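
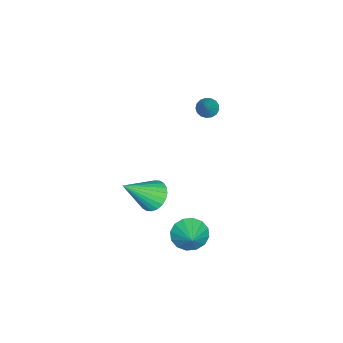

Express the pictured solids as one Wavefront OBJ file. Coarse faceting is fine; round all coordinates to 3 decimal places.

v -3.681 -1.04 3.239
v -3.272 -1.198 2.907
v -2.659 -0.8 4.381
v -3.289 -0.938 2.867
v -3.395 -0.702 2.913
v -3.566 -0.543 3.033
v -3.764 -0.497 3.201
v -3.943 -0.576 3.377
v -4.062 -0.761 3.522
v -4.093 -1.01 3.602
v -4.03 -1.266 3.599
v -3.887 -1.469 3.514
v -3.696 -1.575 3.366
v -3.502 -1.557 3.188
v -3.349 -1.421 3.023
v 0.21 -0.353 -2.575
v 0.485 0.095 -3.317
v 1.19 0.153 -1.905
v 0.186 0.388 -3.101
v -0.106 0.483 -2.744
v -0.314 0.353 -2.342
v -0.381 0.034 -2.002
v -0.29 -0.389 -1.815
v -0.065 -0.802 -1.832
v 0.234 -1.095 -2.048
v 0.527 -1.189 -2.405
v 0.735 -1.06 -2.807
v 0.802 -0.741 -3.147
v 0.711 -0.318 -3.334
v -1.384 -2.82 -2.091
v -0.687 -2.31 -2.259
v -0.256 -3.88 -0.629
v -0.842 -2.131 -2.01
v -1.08 -2.058 -1.774
v -1.364 -2.1 -1.585
v -1.651 -2.252 -1.474
v -1.898 -2.491 -1.457
v -2.066 -2.779 -1.536
v -2.13 -3.074 -1.7
v -2.081 -3.33 -1.923
v -1.926 -3.509 -2.172
v -1.688 -3.582 -2.409
v -1.404 -3.54 -2.597
v -1.117 -3.388 -2.709
v -0.871 -3.149 -2.726
v -0.703 -2.86 -2.647
v -0.638 -2.566 -2.483
f 2 1 4
f 2 4 3
f 4 1 5
f 4 5 3
f 5 1 6
f 5 6 3
f 6 1 7
f 6 7 3
f 7 1 8
f 7 8 3
f 8 1 9
f 8 9 3
f 9 1 10
f 9 10 3
f 10 1 11
f 10 11 3
f 11 1 12
f 11 12 3
f 12 1 13
f 12 13 3
f 13 1 14
f 13 14 3
f 14 1 15
f 14 15 3
f 15 1 2
f 15 2 3
f 17 16 19
f 17 19 18
f 19 16 20
f 19 20 18
f 20 16 21
f 20 21 18
f 21 16 22
f 21 22 18
f 22 16 23
f 22 23 18
f 23 16 24
f 23 24 18
f 24 16 25
f 24 25 18
f 25 16 26
f 25 26 18
f 26 16 27
f 26 27 18
f 27 16 28
f 27 28 18
f 28 16 29
f 28 29 18
f 29 16 17
f 29 17 18
f 31 30 33
f 31 33 32
f 33 30 34
f 33 34 32
f 34 30 35
f 34 35 32
f 35 30 36
f 35 36 32
f 36 30 37
f 36 37 32
f 37 30 38
f 37 38 32
f 38 30 39
f 38 39 32
f 39 30 40
f 39 40 32
f 40 30 41
f 40 41 32
f 41 30 42
f 41 42 32
f 42 30 43
f 42 43 32
f 43 30 44
f 43 44 32
f 44 30 45
f 44 45 32
f 45 30 46
f 45 46 32
f 46 30 47
f 46 47 32
f 47 30 31
f 47 31 32



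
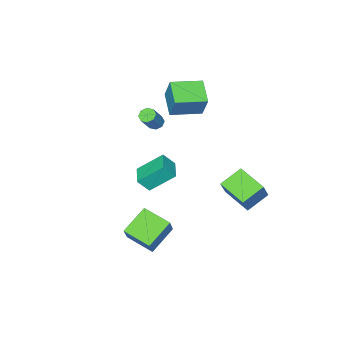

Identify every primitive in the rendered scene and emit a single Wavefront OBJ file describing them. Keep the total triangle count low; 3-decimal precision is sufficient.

v -2.693 -0.782 -3.486
v -4.169 -0.507 -2.71
v -2.606 1.205 -4.023
v -4.082 1.48 -3.248
v -1.898 -0.44 -2.092
v -3.374 -0.165 -1.317
v -1.811 1.547 -2.63
v -3.287 1.822 -1.854
v 0.503 -5.219 -2.118
v -0.649 -4.108 -0.773
v -0.067 -4.754 -2.989
v -1.218 -3.643 -1.644
v 1.458 -4.157 -2.176
v 0.307 -3.046 -0.831
v 0.889 -3.692 -3.047
v -0.263 -2.581 -1.702
v -2.034 -5.39 3.415
v -1.797 -4.678 5.019
v -3.775 -4.346 3.209
v -3.538 -3.635 4.813
v -1.142 -4.045 2.687
v -0.905 -3.334 4.291
v -2.883 -3.002 2.481
v -2.646 -2.29 4.085
v 0.559 -3.443 3.23
v 0.872 -3.097 2.939
v 1.774 -2.871 4.179
v 1.461 -3.217 4.47
v 0.554 -2.902 3.134
v 1.457 -2.675 4.374
v 0.24 -3.023 3.386
v 1.142 -2.797 4.625
v 0.112 -3.391 3.546
v 1.014 -3.164 4.786
v 0.246 -3.789 3.521
v 1.148 -3.563 4.761
v 0.563 -3.985 3.326
v 1.466 -3.758 4.566
v 0.878 -3.863 3.075
v 1.78 -3.637 4.314
v 1.006 -3.496 2.914
v 1.908 -3.269 4.154
v 2.566 -2.086 -3.36
v 3.425 -1.431 -1.858
v 2.16 -0.34 -3.89
v 3.019 0.316 -2.388
v 4.301 -1.996 -4.392
v 5.16 -1.34 -2.89
v 3.895 -0.249 -4.922
v 4.754 0.406 -3.42
f 2 4 1
f 5 2 1
f 1 4 3
f 3 5 1
f 2 8 4
f 6 2 5
f 6 8 2
f 4 8 3
f 7 5 3
f 3 8 7
f 7 6 5
f 8 6 7
f 10 12 9
f 13 10 9
f 9 12 11
f 11 13 9
f 10 16 12
f 14 10 13
f 14 16 10
f 12 16 11
f 15 13 11
f 11 16 15
f 15 14 13
f 16 14 15
f 18 20 17
f 21 18 17
f 17 20 19
f 19 21 17
f 18 24 20
f 22 18 21
f 22 24 18
f 20 24 19
f 23 21 19
f 19 24 23
f 23 22 21
f 24 22 23
f 26 25 29
f 26 29 27
f 27 29 30
f 27 30 28
f 29 25 31
f 29 31 30
f 30 31 32
f 30 32 28
f 31 25 33
f 31 33 32
f 32 33 34
f 32 34 28
f 33 25 35
f 33 35 34
f 34 35 36
f 34 36 28
f 35 25 37
f 35 37 36
f 36 37 38
f 36 38 28
f 37 25 39
f 37 39 38
f 38 39 40
f 38 40 28
f 39 25 41
f 39 41 40
f 40 41 42
f 40 42 28
f 41 25 26
f 41 26 42
f 42 26 27
f 42 27 28
f 44 46 43
f 47 44 43
f 43 46 45
f 45 47 43
f 44 50 46
f 48 44 47
f 48 50 44
f 46 50 45
f 49 47 45
f 45 50 49
f 49 48 47
f 50 48 49



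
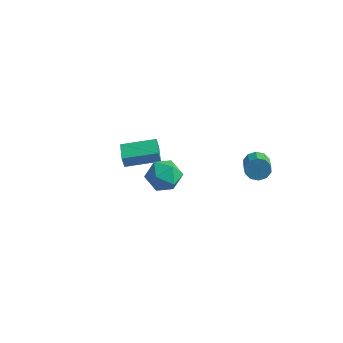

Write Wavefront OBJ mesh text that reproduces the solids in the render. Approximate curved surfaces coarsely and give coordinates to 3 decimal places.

v -0.569 -1.364 1.495
v 0.286 -0.95 2.078
v 0.374 -2.87 1.182
v 1.229 -2.456 1.765
v 0.286 -2.742 2.286
v -0.296 -1.811 2.479
v 0.956 -2.009 0.781
v 0.374 -1.078 0.974
v 1.229 -1.349 1.636
v 0.815 -1.801 2.566
v -0.155 -2.019 0.694
v -0.569 -2.471 1.624
v 3.202 3.935 -1.381
v 3.456 4.372 -0.787
v 3.951 3.483 -0.345
v 3.698 3.045 -0.939
v 3.025 4.192 -0.666
v 3.521 3.303 -0.224
v 2.662 3.913 -0.819
v 3.158 3.024 -0.376
v 2.505 3.643 -1.186
v 3.001 2.754 -0.743
v 2.615 3.484 -1.628
v 3.11 2.595 -1.185
v 2.949 3.497 -1.975
v 3.444 2.608 -1.533
v 3.379 3.677 -2.096
v 3.875 2.788 -1.654
v 3.742 3.956 -1.944
v 4.238 3.067 -1.501
v 3.899 4.226 -1.577
v 4.395 3.337 -1.134
v 3.79 4.385 -1.135
v 4.285 3.496 -0.692
v -4.876 2.942 -3.349
v -4.964 2.798 -2.465
v -3.078 4.046 -2.991
v -3.166 3.902 -2.107
v -4.214 1.898 -3.453
v -4.302 1.754 -2.569
v -2.416 3.002 -3.095
v -2.504 2.858 -2.211
f 1 12 6
f 1 6 2
f 1 2 8
f 1 8 11
f 1 11 12
f 2 6 10
f 6 12 5
f 12 11 3
f 11 8 7
f 8 2 9
f 4 10 5
f 4 5 3
f 4 3 7
f 4 7 9
f 4 9 10
f 5 10 6
f 3 5 12
f 7 3 11
f 9 7 8
f 10 9 2
f 14 13 17
f 14 17 15
f 15 17 18
f 15 18 16
f 17 13 19
f 17 19 18
f 18 19 20
f 18 20 16
f 19 13 21
f 19 21 20
f 20 21 22
f 20 22 16
f 21 13 23
f 21 23 22
f 22 23 24
f 22 24 16
f 23 13 25
f 23 25 24
f 24 25 26
f 24 26 16
f 25 13 27
f 25 27 26
f 26 27 28
f 26 28 16
f 27 13 29
f 27 29 28
f 28 29 30
f 28 30 16
f 29 13 31
f 29 31 30
f 30 31 32
f 30 32 16
f 31 13 33
f 31 33 32
f 32 33 34
f 32 34 16
f 33 13 14
f 33 14 34
f 34 14 15
f 34 15 16
f 36 38 35
f 39 36 35
f 35 38 37
f 37 39 35
f 36 42 38
f 40 36 39
f 40 42 36
f 38 42 37
f 41 39 37
f 37 42 41
f 41 40 39
f 42 40 41



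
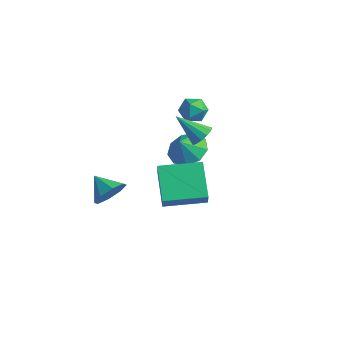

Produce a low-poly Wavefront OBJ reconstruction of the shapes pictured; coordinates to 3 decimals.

v -3.083 2.544 -0.577
v -2.404 1.816 -1.045
v -3.077 1.976 0.317
v -2.007 2.356 -0.704
v -2.112 2.984 -0.304
v -2.672 3.407 -0.032
v -3.424 3.426 -0.015
v -4.017 3.032 -0.261
v -4.172 2.411 -0.655
v -3.818 1.851 -1.013
v -3.12 1.616 -1.167
v -0.339 -2.122 1.89
v 0.106 -2.54 2.793
v 0.968 -0.458 2.015
v 1.413 -0.875 2.918
v 1.047 -3.125 0.742
v 1.492 -3.542 1.645
v 2.354 -1.46 0.867
v 2.799 -1.878 1.77
v -0.799 1.28 2.384
v -0.391 1.462 2.91
v -1.981 0.66 3.516
v -0.62 1.768 2.839
v -0.906 1.919 2.622
v -1.158 1.867 2.331
v -1.296 1.629 2.056
v -1.276 1.28 1.886
v -1.104 0.931 1.874
v -0.836 0.693 2.024
v -0.556 0.641 2.288
v -0.353 0.793 2.583
v -0.291 1.099 2.815
v -1.95 -3.654 0.185
v -1.504 -3.906 0.985
v -3.11 -3.646 0.835
v -1.544 -3.185 0.905
v -1.822 -2.738 0.403
v -2.175 -2.828 -0.226
v -2.396 -3.401 -0.615
v -2.355 -4.123 -0.534
v -2.077 -4.569 -0.033
v -1.725 -4.48 0.597
v -3.093 3.175 2.676
v -2.577 2.98 3.283
v -2.763 2.06 2.037
v -2.247 1.865 2.644
v -3.056 1.852 2.775
v -3.26 2.541 3.17
v -2.08 2.499 2.15
v -2.284 3.188 2.545
v -1.95 2.562 2.958
v -2.553 2.163 3.344
v -2.787 2.877 1.976
v -3.39 2.478 2.362
f 2 1 4
f 2 4 3
f 4 1 5
f 4 5 3
f 5 1 6
f 5 6 3
f 6 1 7
f 6 7 3
f 7 1 8
f 7 8 3
f 8 1 9
f 8 9 3
f 9 1 10
f 9 10 3
f 10 1 11
f 10 11 3
f 11 1 2
f 11 2 3
f 13 15 12
f 16 13 12
f 12 15 14
f 14 16 12
f 13 19 15
f 17 13 16
f 17 19 13
f 15 19 14
f 18 16 14
f 14 19 18
f 18 17 16
f 19 17 18
f 21 20 23
f 21 23 22
f 23 20 24
f 23 24 22
f 24 20 25
f 24 25 22
f 25 20 26
f 25 26 22
f 26 20 27
f 26 27 22
f 27 20 28
f 27 28 22
f 28 20 29
f 28 29 22
f 29 20 30
f 29 30 22
f 30 20 31
f 30 31 22
f 31 20 32
f 31 32 22
f 32 20 21
f 32 21 22
f 34 33 36
f 34 36 35
f 36 33 37
f 36 37 35
f 37 33 38
f 37 38 35
f 38 33 39
f 38 39 35
f 39 33 40
f 39 40 35
f 40 33 41
f 40 41 35
f 41 33 42
f 41 42 35
f 42 33 34
f 42 34 35
f 43 54 48
f 43 48 44
f 43 44 50
f 43 50 53
f 43 53 54
f 44 48 52
f 48 54 47
f 54 53 45
f 53 50 49
f 50 44 51
f 46 52 47
f 46 47 45
f 46 45 49
f 46 49 51
f 46 51 52
f 47 52 48
f 45 47 54
f 49 45 53
f 51 49 50
f 52 51 44



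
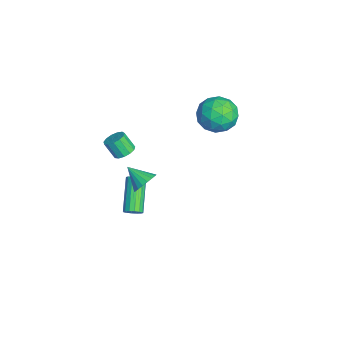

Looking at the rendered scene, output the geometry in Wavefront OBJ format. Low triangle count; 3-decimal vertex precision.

v -2.457 2.33 -0.088
v -1.929 1.959 0.885
v -4.131 1.841 0.635
v -3.603 1.47 1.608
v -3.636 2.61 1.36
v -2.601 2.912 0.913
v -3.459 0.888 0.607
v -2.424 1.19 0.16
v -2.548 1.068 1.314
v -2.658 2.132 1.78
v -3.402 1.668 -0.26
v -3.512 2.732 0.206
v -2.046 2.187 0.335
v -4.014 1.613 1.185
v -4.034 2.283 1.039
v -3.723 2.065 1.611
v -2.441 2.748 0.352
v -2.131 2.53 0.923
v -3.134 2.913 1.203
v -3.929 1.27 0.597
v -3.619 1.052 1.168
v -2.337 1.735 -0.091
v -2.026 1.517 0.481
v -2.926 0.887 0.317
v -2.099 1.446 1.159
v -3.084 1.158 1.584
v -2.998 0.816 0.996
v -2.39 0.993 0.733
v -2.164 2.071 1.433
v -3.148 1.784 1.858
v -3.168 2.454 1.712
v -2.559 2.632 1.449
v -2.528 1.547 1.685
v -2.912 2.016 -0.338
v -3.896 1.729 0.087
v -3.501 1.168 0.071
v -2.892 1.346 -0.192
v -2.976 2.642 -0.064
v -3.961 2.354 0.361
v -3.67 2.807 0.787
v -3.062 2.984 0.524
v -3.532 2.253 -0.165
v 1.085 -2.705 -3.041
v 1.409 -2.641 -2.653
v -0.181 -2.371 -1.37
v -0.505 -2.435 -1.759
v 1.371 -2.399 -2.751
v -0.218 -2.129 -1.468
v 1.257 -2.239 -2.926
v -0.333 -1.969 -1.644
v 1.096 -2.203 -3.133
v -0.493 -1.933 -1.85
v 0.932 -2.302 -3.315
v -0.657 -2.033 -2.032
v 0.81 -2.509 -3.423
v -0.78 -2.239 -2.141
v 0.761 -2.769 -3.43
v -0.829 -2.499 -2.147
v 0.798 -3.011 -3.332
v -0.791 -2.741 -2.049
v 0.913 -3.171 -3.156
v -0.677 -2.901 -1.874
v 1.073 -3.207 -2.95
v -0.516 -2.937 -1.667
v 1.237 -3.107 -2.768
v -0.352 -2.838 -1.485
v 1.36 -2.901 -2.659
v -0.23 -2.631 -1.377
v -2.35 -2.884 -1.315
v -1.865 -2.632 -1.023
v -2.144 -3.143 -0.114
v -2.63 -3.396 -0.405
v -2.131 -2.41 -0.981
v -2.411 -2.921 -0.071
v -2.468 -2.339 -1.044
v -2.747 -2.85 -0.135
v -2.766 -2.441 -1.193
v -3.046 -2.952 -0.284
v -2.933 -2.684 -1.381
v -3.213 -3.195 -0.472
v -2.915 -2.991 -1.548
v -3.194 -3.502 -0.638
v -2.717 -3.263 -1.64
v -2.997 -3.774 -0.731
v -2.403 -3.416 -1.63
v -2.683 -3.927 -0.72
v -2.072 -3.4 -1.519
v -2.352 -3.911 -0.609
v -1.83 -3.22 -1.343
v -2.109 -3.731 -0.434
v -1.752 -2.934 -1.159
v -2.032 -3.445 -0.249
v 3.604 -2.239 1.667
v 3.845 -1.937 2.262
v 2.916 -3.041 2.353
v 3.586 -1.768 2.198
v 3.329 -1.694 2.029
v 3.127 -1.727 1.788
v 3.02 -1.861 1.524
v 3.028 -2.071 1.287
v 3.15 -2.313 1.126
v 3.362 -2.541 1.071
v 3.622 -2.709 1.135
v 3.878 -2.784 1.304
v 4.08 -2.751 1.545
v 4.188 -2.617 1.81
v 4.18 -2.407 2.046
v 4.057 -2.164 2.207
f 1 38 17
f 38 12 41
f 17 41 6
f 38 41 17
f 1 17 13
f 17 6 18
f 13 18 2
f 17 18 13
f 1 13 22
f 13 2 23
f 22 23 8
f 13 23 22
f 1 22 34
f 22 8 37
f 34 37 11
f 22 37 34
f 1 34 38
f 34 11 42
f 38 42 12
f 34 42 38
f 2 18 29
f 18 6 32
f 29 32 10
f 18 32 29
f 6 41 19
f 41 12 40
f 19 40 5
f 41 40 19
f 12 42 39
f 42 11 35
f 39 35 3
f 42 35 39
f 11 37 36
f 37 8 24
f 36 24 7
f 37 24 36
f 8 23 28
f 23 2 25
f 28 25 9
f 23 25 28
f 4 30 16
f 30 10 31
f 16 31 5
f 30 31 16
f 4 16 14
f 16 5 15
f 14 15 3
f 16 15 14
f 4 14 21
f 14 3 20
f 21 20 7
f 14 20 21
f 4 21 26
f 21 7 27
f 26 27 9
f 21 27 26
f 4 26 30
f 26 9 33
f 30 33 10
f 26 33 30
f 5 31 19
f 31 10 32
f 19 32 6
f 31 32 19
f 3 15 39
f 15 5 40
f 39 40 12
f 15 40 39
f 7 20 36
f 20 3 35
f 36 35 11
f 20 35 36
f 9 27 28
f 27 7 24
f 28 24 8
f 27 24 28
f 10 33 29
f 33 9 25
f 29 25 2
f 33 25 29
f 44 43 47
f 44 47 45
f 45 47 48
f 45 48 46
f 47 43 49
f 47 49 48
f 48 49 50
f 48 50 46
f 49 43 51
f 49 51 50
f 50 51 52
f 50 52 46
f 51 43 53
f 51 53 52
f 52 53 54
f 52 54 46
f 53 43 55
f 53 55 54
f 54 55 56
f 54 56 46
f 55 43 57
f 55 57 56
f 56 57 58
f 56 58 46
f 57 43 59
f 57 59 58
f 58 59 60
f 58 60 46
f 59 43 61
f 59 61 60
f 60 61 62
f 60 62 46
f 61 43 63
f 61 63 62
f 62 63 64
f 62 64 46
f 63 43 65
f 63 65 64
f 64 65 66
f 64 66 46
f 65 43 67
f 65 67 66
f 66 67 68
f 66 68 46
f 67 43 44
f 67 44 68
f 68 44 45
f 68 45 46
f 70 69 73
f 70 73 71
f 71 73 74
f 71 74 72
f 73 69 75
f 73 75 74
f 74 75 76
f 74 76 72
f 75 69 77
f 75 77 76
f 76 77 78
f 76 78 72
f 77 69 79
f 77 79 78
f 78 79 80
f 78 80 72
f 79 69 81
f 79 81 80
f 80 81 82
f 80 82 72
f 81 69 83
f 81 83 82
f 82 83 84
f 82 84 72
f 83 69 85
f 83 85 84
f 84 85 86
f 84 86 72
f 85 69 87
f 85 87 86
f 86 87 88
f 86 88 72
f 87 69 89
f 87 89 88
f 88 89 90
f 88 90 72
f 89 69 91
f 89 91 90
f 90 91 92
f 90 92 72
f 91 69 70
f 91 70 92
f 92 70 71
f 92 71 72
f 94 93 96
f 94 96 95
f 96 93 97
f 96 97 95
f 97 93 98
f 97 98 95
f 98 93 99
f 98 99 95
f 99 93 100
f 99 100 95
f 100 93 101
f 100 101 95
f 101 93 102
f 101 102 95
f 102 93 103
f 102 103 95
f 103 93 104
f 103 104 95
f 104 93 105
f 104 105 95
f 105 93 106
f 105 106 95
f 106 93 107
f 106 107 95
f 107 93 108
f 107 108 95
f 108 93 94
f 108 94 95



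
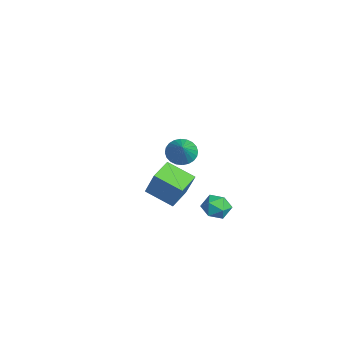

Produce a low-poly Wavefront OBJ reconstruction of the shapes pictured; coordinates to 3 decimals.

v 2.564 0.589 0.694
v 3.1 1.309 0.257
v 3.84 0.191 1.603
v 4.376 0.911 1.166
v 3.623 1.15 1.778
v 2.835 1.396 1.216
v 4.105 0.104 0.644
v 3.317 0.35 0.082
v 4.053 1.01 0.226
v 3.755 1.656 0.927
v 3.185 -0.156 0.933
v 2.887 0.49 1.634
v -4.267 0.445 0.95
v -3.692 -0.045 0.236
v -2.853 0.155 2.29
v -3.568 0.339 0.188
v -3.55 0.738 0.256
v -3.642 1.093 0.43
v -3.829 1.35 0.683
v -4.083 1.468 0.977
v -4.365 1.431 1.266
v -4.632 1.244 1.508
v -4.843 0.935 1.664
v -4.967 0.552 1.712
v -4.985 0.152 1.644
v -4.893 -0.203 1.47
v -4.706 -0.459 1.217
v -4.452 -0.578 0.924
v -4.17 -0.541 0.634
v -3.903 -0.354 0.392
v 2.016 -2.43 3.021
v 2.935 -2.088 4.911
v 3.118 -1.015 2.229
v 4.037 -0.673 4.12
v 3.103 -3.467 2.68
v 4.022 -3.125 4.571
v 4.205 -2.052 1.889
v 5.124 -1.71 3.779
f 1 12 6
f 1 6 2
f 1 2 8
f 1 8 11
f 1 11 12
f 2 6 10
f 6 12 5
f 12 11 3
f 11 8 7
f 8 2 9
f 4 10 5
f 4 5 3
f 4 3 7
f 4 7 9
f 4 9 10
f 5 10 6
f 3 5 12
f 7 3 11
f 9 7 8
f 10 9 2
f 14 13 16
f 14 16 15
f 16 13 17
f 16 17 15
f 17 13 18
f 17 18 15
f 18 13 19
f 18 19 15
f 19 13 20
f 19 20 15
f 20 13 21
f 20 21 15
f 21 13 22
f 21 22 15
f 22 13 23
f 22 23 15
f 23 13 24
f 23 24 15
f 24 13 25
f 24 25 15
f 25 13 26
f 25 26 15
f 26 13 27
f 26 27 15
f 27 13 28
f 27 28 15
f 28 13 29
f 28 29 15
f 29 13 30
f 29 30 15
f 30 13 14
f 30 14 15
f 32 34 31
f 35 32 31
f 31 34 33
f 33 35 31
f 32 38 34
f 36 32 35
f 36 38 32
f 34 38 33
f 37 35 33
f 33 38 37
f 37 36 35
f 38 36 37



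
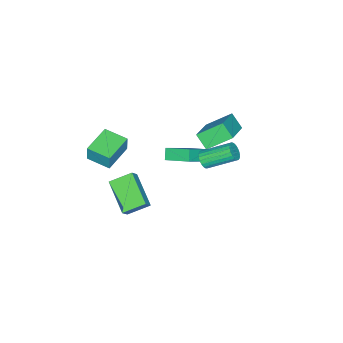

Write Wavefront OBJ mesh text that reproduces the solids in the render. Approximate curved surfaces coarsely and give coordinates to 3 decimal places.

v -3.475 0.069 1.459
v -4.353 1.245 2.466
v -3.306 0.859 0.683
v -4.184 2.035 1.69
v -1.616 0.625 2.43
v -2.494 1.801 3.437
v -1.447 1.415 1.654
v -2.325 2.591 2.661
v -3.813 -1.474 -1.995
v -2.174 -1.835 -0.766
v -3.96 0.088 -1.34
v -2.321 -0.273 -0.111
v -3.319 -1.187 -2.569
v -1.68 -1.548 -1.34
v -3.466 0.375 -1.914
v -1.827 0.014 -0.685
v -0.285 2.01 2.062
v 0.055 1.893 2.531
v -0.756 3.374 3.486
v -1.095 3.49 3.018
v 0.194 2.051 2.404
v -0.617 3.532 3.36
v 0.251 2.201 2.219
v -0.56 3.682 3.175
v 0.215 2.319 2.007
v -0.596 3.8 2.962
v 0.092 2.383 1.804
v -0.718 3.864 2.759
v -0.095 2.382 1.646
v -0.906 3.863 2.601
v -0.315 2.317 1.56
v -1.126 3.798 2.515
v -0.53 2.199 1.56
v -1.341 3.68 2.516
v -0.703 2.048 1.648
v -1.514 3.529 2.603
v -0.803 1.89 1.807
v -1.614 3.371 2.763
v -0.813 1.753 2.01
v -1.624 3.234 2.966
v -0.733 1.661 2.223
v -1.543 3.142 3.178
v -0.574 1.628 2.407
v -1.385 3.109 3.363
v -0.366 1.662 2.532
v -1.177 3.143 3.488
v -0.143 1.756 2.576
v -0.954 3.237 3.531
v 2.399 -2.741 3.555
v 2.507 -2.625 4.623
v 2.306 -1.312 3.409
v 2.414 -1.196 4.477
v 4.186 -2.644 3.363
v 4.294 -2.528 4.431
v 4.093 -1.215 3.217
v 4.201 -1.099 4.285
v 3.374 -1.477 1.007
v 2.502 -0.537 1.639
v 4.418 0.144 0.034
v 3.546 1.085 0.666
v 3.914 -1.425 1.674
v 3.042 -0.484 2.306
v 4.958 0.197 0.701
v 4.086 1.137 1.333
f 2 4 1
f 5 2 1
f 1 4 3
f 3 5 1
f 2 8 4
f 6 2 5
f 6 8 2
f 4 8 3
f 7 5 3
f 3 8 7
f 7 6 5
f 8 6 7
f 10 12 9
f 13 10 9
f 9 12 11
f 11 13 9
f 10 16 12
f 14 10 13
f 14 16 10
f 12 16 11
f 15 13 11
f 11 16 15
f 15 14 13
f 16 14 15
f 18 17 21
f 18 21 19
f 19 21 22
f 19 22 20
f 21 17 23
f 21 23 22
f 22 23 24
f 22 24 20
f 23 17 25
f 23 25 24
f 24 25 26
f 24 26 20
f 25 17 27
f 25 27 26
f 26 27 28
f 26 28 20
f 27 17 29
f 27 29 28
f 28 29 30
f 28 30 20
f 29 17 31
f 29 31 30
f 30 31 32
f 30 32 20
f 31 17 33
f 31 33 32
f 32 33 34
f 32 34 20
f 33 17 35
f 33 35 34
f 34 35 36
f 34 36 20
f 35 17 37
f 35 37 36
f 36 37 38
f 36 38 20
f 37 17 39
f 37 39 38
f 38 39 40
f 38 40 20
f 39 17 41
f 39 41 40
f 40 41 42
f 40 42 20
f 41 17 43
f 41 43 42
f 42 43 44
f 42 44 20
f 43 17 45
f 43 45 44
f 44 45 46
f 44 46 20
f 45 17 47
f 45 47 46
f 46 47 48
f 46 48 20
f 47 17 18
f 47 18 48
f 48 18 19
f 48 19 20
f 50 52 49
f 53 50 49
f 49 52 51
f 51 53 49
f 50 56 52
f 54 50 53
f 54 56 50
f 52 56 51
f 55 53 51
f 51 56 55
f 55 54 53
f 56 54 55
f 58 60 57
f 61 58 57
f 57 60 59
f 59 61 57
f 58 64 60
f 62 58 61
f 62 64 58
f 60 64 59
f 63 61 59
f 59 64 63
f 63 62 61
f 64 62 63



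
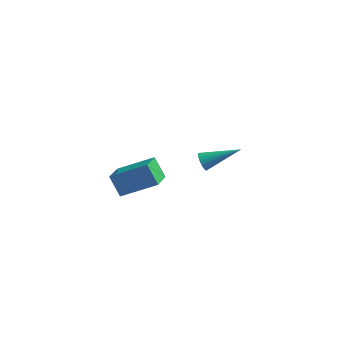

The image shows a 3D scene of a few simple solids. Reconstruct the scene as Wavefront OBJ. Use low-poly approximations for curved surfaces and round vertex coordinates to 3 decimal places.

v 0.184 3.404 -4.127
v 0.43 3.303 -4.562
v 1.796 4.096 -3.373
v 0.361 3.5 -4.595
v 0.261 3.681 -4.548
v 0.148 3.814 -4.427
v 0.041 3.876 -4.255
v -0.042 3.857 -4.061
v -0.085 3.759 -3.878
v -0.082 3.599 -3.738
v -0.033 3.406 -3.665
v 0.053 3.213 -3.672
v 0.162 3.052 -3.758
v 0.275 2.953 -3.908
v 0.372 2.931 -4.095
v 0.436 2.991 -4.288
v 0.457 3.123 -4.453
v -1.392 -3.249 -1.075
v -1.983 -2.913 -0.197
v -1.425 -2.174 -1.51
v -2.016 -1.838 -0.632
v 0.156 -2.842 -0.188
v -0.435 -2.506 0.69
v 0.123 -1.767 -0.623
v -0.468 -1.431 0.255
f 2 1 4
f 2 4 3
f 4 1 5
f 4 5 3
f 5 1 6
f 5 6 3
f 6 1 7
f 6 7 3
f 7 1 8
f 7 8 3
f 8 1 9
f 8 9 3
f 9 1 10
f 9 10 3
f 10 1 11
f 10 11 3
f 11 1 12
f 11 12 3
f 12 1 13
f 12 13 3
f 13 1 14
f 13 14 3
f 14 1 15
f 14 15 3
f 15 1 16
f 15 16 3
f 16 1 17
f 16 17 3
f 17 1 2
f 17 2 3
f 19 21 18
f 22 19 18
f 18 21 20
f 20 22 18
f 19 25 21
f 23 19 22
f 23 25 19
f 21 25 20
f 24 22 20
f 20 25 24
f 24 23 22
f 25 23 24



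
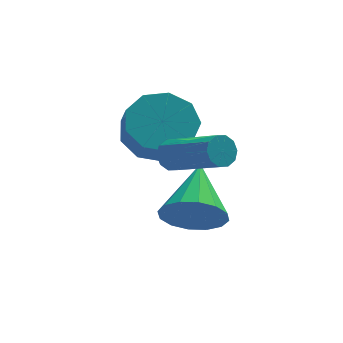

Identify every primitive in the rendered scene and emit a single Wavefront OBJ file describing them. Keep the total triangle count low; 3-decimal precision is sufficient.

v 0.853 3.95 -1.221
v 1.934 3.885 -1.341
v 1.989 3.165 -0.458
v 0.907 3.23 -0.339
v 1.762 4.442 -0.876
v 1.817 3.722 0.006
v 1.164 4.769 -0.573
v 1.219 4.049 0.31
v 0.421 4.712 -0.573
v 0.475 3.993 0.31
v -0.12 4.299 -0.876
v -0.066 3.58 0.006
v -0.206 3.723 -1.341
v -0.152 3.003 -0.459
v 0.203 3.252 -1.75
v 0.258 2.533 -0.867
v 0.917 3.108 -1.911
v 0.971 2.389 -1.029
v 1.6 3.358 -1.75
v 1.655 2.639 -0.867
v 0.968 1.915 -0.857
v 1.322 1.915 -1.266
v 2.445 0.504 -0.291
v 2.092 0.505 0.117
v 1.419 2.145 -1.045
v 2.543 0.735 -0.07
v 1.345 2.288 -0.752
v 2.468 0.877 0.222
v 1.126 2.288 -0.5
v 2.25 0.878 0.475
v 0.847 2.146 -0.384
v 1.971 0.735 0.59
v 0.615 1.916 -0.449
v 1.738 0.505 0.526
v 0.517 1.685 -0.67
v 1.641 0.275 0.305
v 0.592 1.543 -0.962
v 1.715 0.132 0.012
v 0.81 1.542 -1.215
v 1.934 0.132 -0.24
v 1.089 1.685 -1.33
v 2.213 0.274 -0.356
v 1.503 1.52 -3.154
v 2.309 1.59 -3.743
v 1.997 3.3 -2.266
v 1.93 1.826 -4.005
v 1.437 1.98 -4.04
v 0.962 2.011 -3.837
v 0.632 1.91 -3.451
v 0.535 1.705 -2.986
v 0.698 1.45 -2.566
v 1.076 1.214 -2.304
v 1.569 1.06 -2.269
v 2.044 1.029 -2.472
v 2.375 1.13 -2.857
v 2.471 1.335 -3.323
f 2 1 5
f 2 5 3
f 3 5 6
f 3 6 4
f 5 1 7
f 5 7 6
f 6 7 8
f 6 8 4
f 7 1 9
f 7 9 8
f 8 9 10
f 8 10 4
f 9 1 11
f 9 11 10
f 10 11 12
f 10 12 4
f 11 1 13
f 11 13 12
f 12 13 14
f 12 14 4
f 13 1 15
f 13 15 14
f 14 15 16
f 14 16 4
f 15 1 17
f 15 17 16
f 16 17 18
f 16 18 4
f 17 1 19
f 17 19 18
f 18 19 20
f 18 20 4
f 19 1 2
f 19 2 20
f 20 2 3
f 20 3 4
f 22 21 25
f 22 25 23
f 23 25 26
f 23 26 24
f 25 21 27
f 25 27 26
f 26 27 28
f 26 28 24
f 27 21 29
f 27 29 28
f 28 29 30
f 28 30 24
f 29 21 31
f 29 31 30
f 30 31 32
f 30 32 24
f 31 21 33
f 31 33 32
f 32 33 34
f 32 34 24
f 33 21 35
f 33 35 34
f 34 35 36
f 34 36 24
f 35 21 37
f 35 37 36
f 36 37 38
f 36 38 24
f 37 21 39
f 37 39 38
f 38 39 40
f 38 40 24
f 39 21 41
f 39 41 40
f 40 41 42
f 40 42 24
f 41 21 22
f 41 22 42
f 42 22 23
f 42 23 24
f 44 43 46
f 44 46 45
f 46 43 47
f 46 47 45
f 47 43 48
f 47 48 45
f 48 43 49
f 48 49 45
f 49 43 50
f 49 50 45
f 50 43 51
f 50 51 45
f 51 43 52
f 51 52 45
f 52 43 53
f 52 53 45
f 53 43 54
f 53 54 45
f 54 43 55
f 54 55 45
f 55 43 56
f 55 56 45
f 56 43 44
f 56 44 45



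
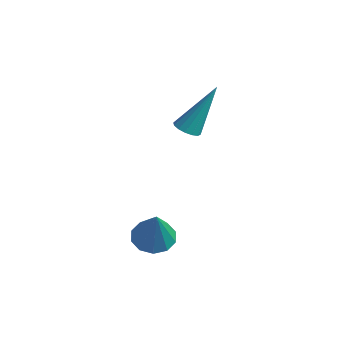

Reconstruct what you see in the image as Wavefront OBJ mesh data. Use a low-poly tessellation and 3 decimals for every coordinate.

v 0.625 -3.632 -3.329
v 1.307 -3.577 -3.659
v 1.415 -4.068 -1.771
v 1.196 -3.156 -3.485
v 0.867 -2.916 -3.251
v 0.445 -2.95 -3.047
v 0.092 -3.244 -2.95
v -0.057 -3.687 -2.998
v 0.054 -4.109 -3.173
v 0.383 -4.348 -3.407
v 0.805 -4.315 -3.611
v 1.158 -4.02 -3.707
v -1.271 -0.898 -0.068
v -0.912 -0.597 -0.294
v -0.889 0.058 1.808
v -1.142 -0.46 -0.317
v -1.407 -0.44 -0.274
v -1.635 -0.543 -0.175
v -1.766 -0.741 -0.047
v -1.764 -0.981 0.074
v -1.63 -1.199 0.158
v -1.4 -1.336 0.181
v -1.135 -1.356 0.137
v -0.906 -1.253 0.039
v -0.776 -1.055 -0.089
v -0.778 -0.815 -0.211
f 2 1 4
f 2 4 3
f 4 1 5
f 4 5 3
f 5 1 6
f 5 6 3
f 6 1 7
f 6 7 3
f 7 1 8
f 7 8 3
f 8 1 9
f 8 9 3
f 9 1 10
f 9 10 3
f 10 1 11
f 10 11 3
f 11 1 12
f 11 12 3
f 12 1 2
f 12 2 3
f 14 13 16
f 14 16 15
f 16 13 17
f 16 17 15
f 17 13 18
f 17 18 15
f 18 13 19
f 18 19 15
f 19 13 20
f 19 20 15
f 20 13 21
f 20 21 15
f 21 13 22
f 21 22 15
f 22 13 23
f 22 23 15
f 23 13 24
f 23 24 15
f 24 13 25
f 24 25 15
f 25 13 26
f 25 26 15
f 26 13 14
f 26 14 15



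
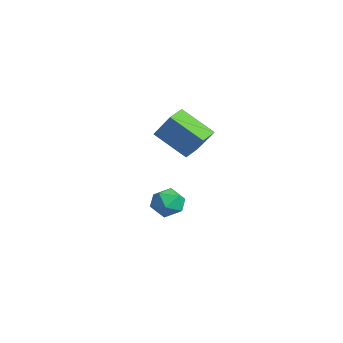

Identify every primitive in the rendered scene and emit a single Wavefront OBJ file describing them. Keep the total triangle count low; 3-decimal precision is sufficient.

v 0.569 0.869 3.572
v 1.454 1.367 4.997
v -0.111 1.765 3.681
v 0.774 2.263 5.106
v 1.886 2.017 2.354
v 2.771 2.515 3.779
v 1.206 2.913 2.463
v 2.091 3.411 3.888
v -1.209 3.306 -2.227
v -0.648 2.716 -1.631
v -1.792 1.984 -2.989
v -1.231 1.394 -2.393
v -2.013 1.902 -2.007
v -1.653 2.719 -1.537
v -0.787 1.981 -3.083
v -0.427 2.798 -2.613
v -0.387 1.897 -2.16
v -1.145 1.848 -1.495
v -1.295 2.852 -3.125
v -2.053 2.803 -2.46
f 2 4 1
f 5 2 1
f 1 4 3
f 3 5 1
f 2 8 4
f 6 2 5
f 6 8 2
f 4 8 3
f 7 5 3
f 3 8 7
f 7 6 5
f 8 6 7
f 9 20 14
f 9 14 10
f 9 10 16
f 9 16 19
f 9 19 20
f 10 14 18
f 14 20 13
f 20 19 11
f 19 16 15
f 16 10 17
f 12 18 13
f 12 13 11
f 12 11 15
f 12 15 17
f 12 17 18
f 13 18 14
f 11 13 20
f 15 11 19
f 17 15 16
f 18 17 10



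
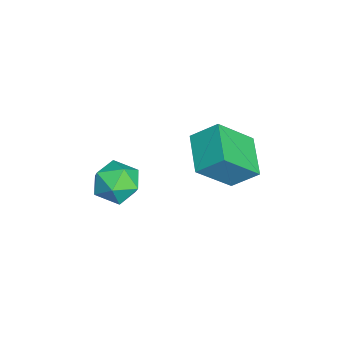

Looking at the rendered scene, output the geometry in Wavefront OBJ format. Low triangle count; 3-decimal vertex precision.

v -2.549 -3.093 -2.967
v -1.739 -2.438 -3.263
v -1.481 -3.902 -1.837
v -0.671 -3.247 -2.133
v -1.511 -2.851 -1.576
v -2.171 -2.351 -2.274
v -1.049 -3.989 -2.826
v -1.709 -3.489 -3.524
v -0.812 -2.992 -3.176
v -1.098 -2.289 -2.403
v -2.122 -4.051 -2.697
v -2.408 -3.348 -1.924
v -1.923 -0.341 0.252
v -1.821 0.734 1.158
v -2.632 1.012 -1.275
v -2.53 2.088 -0.369
v -0.19 -0.048 -0.291
v -0.088 1.028 0.615
v -0.899 1.306 -1.818
v -0.797 2.381 -0.912
f 1 12 6
f 1 6 2
f 1 2 8
f 1 8 11
f 1 11 12
f 2 6 10
f 6 12 5
f 12 11 3
f 11 8 7
f 8 2 9
f 4 10 5
f 4 5 3
f 4 3 7
f 4 7 9
f 4 9 10
f 5 10 6
f 3 5 12
f 7 3 11
f 9 7 8
f 10 9 2
f 14 16 13
f 17 14 13
f 13 16 15
f 15 17 13
f 14 20 16
f 18 14 17
f 18 20 14
f 16 20 15
f 19 17 15
f 15 20 19
f 19 18 17
f 20 18 19



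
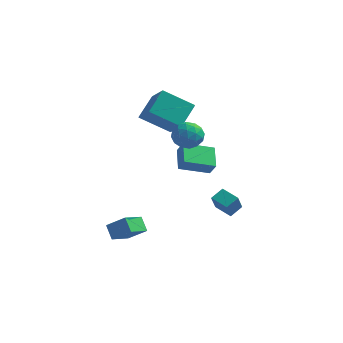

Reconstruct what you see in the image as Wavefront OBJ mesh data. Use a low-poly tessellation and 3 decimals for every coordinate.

v 0.968 1.625 -3.467
v 0.929 1.039 -2.455
v -0.022 2.076 -3.245
v -0.061 1.49 -2.233
v 1.361 2.29 -3.067
v 1.322 1.704 -2.055
v 0.371 2.741 -2.845
v 0.332 2.155 -1.833
v -2.521 2.125 1.874
v -4.124 1.721 2.869
v -2.247 3.402 2.833
v -3.851 2.998 3.828
v -1.529 1.042 3.032
v -3.133 0.638 4.027
v -1.256 2.319 3.991
v -2.859 1.915 4.986
v -3.476 -3.727 -2.923
v -3.963 -3.253 -2.289
v -3.058 -2.583 -3.459
v -3.546 -2.109 -2.824
v -2.454 -3.731 -2.136
v -2.942 -3.257 -1.501
v -2.037 -2.587 -2.671
v -2.524 -2.113 -2.037
v 0.474 -0.332 0.778
v -0.902 -1.186 1.295
v 0.002 0.805 1.4
v -1.375 -0.048 1.917
v 0.875 -0.552 1.483
v -0.502 -1.405 2
v 0.402 0.586 2.105
v -0.974 -0.268 2.622
v -1.158 -1.503 3.722
v -0.758 -1.071 3.077
v -0.022 -1.329 4.543
v 0.378 -0.897 3.898
v -0.306 -0.539 4.305
v -1.008 -0.646 3.798
v 0.228 -1.754 3.822
v -0.474 -1.861 3.315
v 0.098 -1.226 3.139
v -0.232 -0.475 3.438
v -0.548 -1.925 4.182
v -0.878 -1.174 4.481
v -1.058 -1.302 3.328
v 0.278 -1.098 4.292
v -0.124 -0.887 4.531
v 0.111 -0.634 4.153
v -1.205 -1.052 3.751
v -0.97 -0.798 3.372
v -0.704 -0.486 4.094
v 0.19 -1.602 4.248
v 0.425 -1.348 3.869
v -0.891 -1.766 3.467
v -0.656 -1.513 3.089
v -0.076 -1.914 3.526
v -0.319 -1.139 2.985
v 0.348 -1.038 3.467
v 0.26 -1.541 3.423
v -0.152 -1.604 3.125
v -0.513 -0.698 3.161
v 0.154 -0.596 3.643
v -0.247 -0.386 3.882
v -0.66 -0.448 3.584
v -0.01 -0.789 3.197
v -0.934 -1.804 3.977
v -0.267 -1.702 4.459
v -0.12 -1.952 4.036
v -0.533 -2.014 3.738
v -1.128 -1.362 4.153
v -0.461 -1.261 4.635
v -0.628 -0.796 4.495
v -1.04 -0.859 4.197
v -0.77 -1.611 4.423
f 2 4 1
f 5 2 1
f 1 4 3
f 3 5 1
f 2 8 4
f 6 2 5
f 6 8 2
f 4 8 3
f 7 5 3
f 3 8 7
f 7 6 5
f 8 6 7
f 10 12 9
f 13 10 9
f 9 12 11
f 11 13 9
f 10 16 12
f 14 10 13
f 14 16 10
f 12 16 11
f 15 13 11
f 11 16 15
f 15 14 13
f 16 14 15
f 18 20 17
f 21 18 17
f 17 20 19
f 19 21 17
f 18 24 20
f 22 18 21
f 22 24 18
f 20 24 19
f 23 21 19
f 19 24 23
f 23 22 21
f 24 22 23
f 26 28 25
f 29 26 25
f 25 28 27
f 27 29 25
f 26 32 28
f 30 26 29
f 30 32 26
f 28 32 27
f 31 29 27
f 27 32 31
f 31 30 29
f 32 30 31
f 33 70 49
f 70 44 73
f 49 73 38
f 70 73 49
f 33 49 45
f 49 38 50
f 45 50 34
f 49 50 45
f 33 45 54
f 45 34 55
f 54 55 40
f 45 55 54
f 33 54 66
f 54 40 69
f 66 69 43
f 54 69 66
f 33 66 70
f 66 43 74
f 70 74 44
f 66 74 70
f 34 50 61
f 50 38 64
f 61 64 42
f 50 64 61
f 38 73 51
f 73 44 72
f 51 72 37
f 73 72 51
f 44 74 71
f 74 43 67
f 71 67 35
f 74 67 71
f 43 69 68
f 69 40 56
f 68 56 39
f 69 56 68
f 40 55 60
f 55 34 57
f 60 57 41
f 55 57 60
f 36 62 48
f 62 42 63
f 48 63 37
f 62 63 48
f 36 48 46
f 48 37 47
f 46 47 35
f 48 47 46
f 36 46 53
f 46 35 52
f 53 52 39
f 46 52 53
f 36 53 58
f 53 39 59
f 58 59 41
f 53 59 58
f 36 58 62
f 58 41 65
f 62 65 42
f 58 65 62
f 37 63 51
f 63 42 64
f 51 64 38
f 63 64 51
f 35 47 71
f 47 37 72
f 71 72 44
f 47 72 71
f 39 52 68
f 52 35 67
f 68 67 43
f 52 67 68
f 41 59 60
f 59 39 56
f 60 56 40
f 59 56 60
f 42 65 61
f 65 41 57
f 61 57 34
f 65 57 61



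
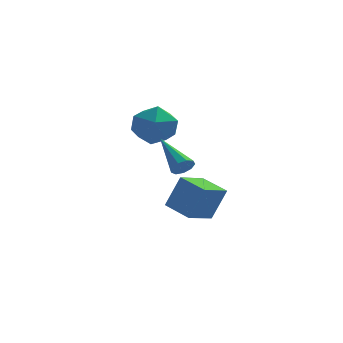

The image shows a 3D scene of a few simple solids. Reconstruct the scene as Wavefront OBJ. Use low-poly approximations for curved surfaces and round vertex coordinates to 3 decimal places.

v 0.267 -1.063 1.172
v 0.532 -0.621 0.953
v -0.947 0.223 2.288
v 0.232 -0.715 0.734
v -0.052 -0.972 0.721
v -0.187 -1.271 0.919
v -0.11 -1.473 1.235
v 0.144 -1.482 1.522
v 0.455 -1.296 1.646
v 0.678 -1 1.548
v 0.708 -0.734 1.274
v -1.951 1.548 3.39
v -0.822 1.741 3.23
v -1.818 -0.041 2.41
v -0.689 0.152 2.25
v -1.088 -0.11 3.304
v -1.17 0.872 3.91
v -1.47 0.828 1.73
v -1.552 1.81 2.336
v -0.524 1.296 2.205
v -0.288 0.716 3.178
v -2.352 0.984 2.462
v -2.116 0.404 3.435
v 0.045 1.442 -2.711
v 0.678 1.661 -1.094
v -1.16 2.279 -2.351
v -0.526 2.497 -0.735
v 0.806 2.743 -3.185
v 1.44 2.961 -1.569
v -0.398 3.579 -2.826
v 0.235 3.798 -1.209
f 2 1 4
f 2 4 3
f 4 1 5
f 4 5 3
f 5 1 6
f 5 6 3
f 6 1 7
f 6 7 3
f 7 1 8
f 7 8 3
f 8 1 9
f 8 9 3
f 9 1 10
f 9 10 3
f 10 1 11
f 10 11 3
f 11 1 2
f 11 2 3
f 12 23 17
f 12 17 13
f 12 13 19
f 12 19 22
f 12 22 23
f 13 17 21
f 17 23 16
f 23 22 14
f 22 19 18
f 19 13 20
f 15 21 16
f 15 16 14
f 15 14 18
f 15 18 20
f 15 20 21
f 16 21 17
f 14 16 23
f 18 14 22
f 20 18 19
f 21 20 13
f 25 27 24
f 28 25 24
f 24 27 26
f 26 28 24
f 25 31 27
f 29 25 28
f 29 31 25
f 27 31 26
f 30 28 26
f 26 31 30
f 30 29 28
f 31 29 30



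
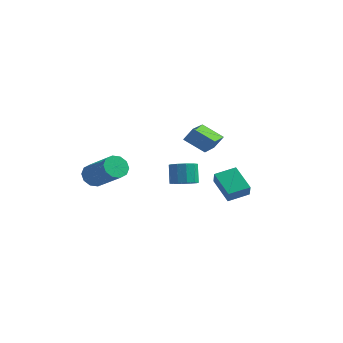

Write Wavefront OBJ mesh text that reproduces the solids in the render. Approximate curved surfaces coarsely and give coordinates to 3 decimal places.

v -0.762 0.211 -3.522
v -0.096 0.121 -3.262
v -0.433 0.599 -2.237
v -1.098 0.689 -2.498
v -0.116 0.522 -3.455
v -0.452 1 -2.43
v -0.382 0.803 -3.674
v -0.718 1.282 -2.649
v -0.793 0.859 -3.835
v -1.129 1.337 -2.81
v -1.192 0.667 -3.877
v -1.529 1.145 -2.852
v -1.427 0.301 -3.783
v -1.764 0.779 -2.758
v -1.408 -0.1 -3.59
v -1.744 0.378 -2.565
v -1.142 -0.382 -3.371
v -1.478 0.097 -2.346
v -0.731 -0.437 -3.21
v -1.067 0.041 -2.185
v -0.331 -0.245 -3.168
v -0.668 0.233 -2.143
v -3.703 -3.336 -2.228
v -3.258 -3.129 -2.728
v -1.613 -3.677 -1.491
v -2.057 -3.884 -0.992
v -3.338 -2.79 -2.472
v -1.693 -3.338 -1.235
v -3.557 -2.66 -2.122
v -1.912 -3.208 -0.885
v -3.832 -2.787 -1.814
v -2.187 -3.335 -0.577
v -4.057 -3.124 -1.663
v -2.412 -3.673 -0.426
v -4.147 -3.543 -1.729
v -2.502 -4.091 -0.492
v -4.067 -3.882 -1.985
v -2.422 -4.43 -0.748
v -3.848 -4.012 -2.335
v -2.203 -4.56 -1.098
v -3.573 -3.885 -2.643
v -1.928 -4.433 -1.406
v -3.348 -3.547 -2.794
v -1.703 -4.096 -1.557
v 1.136 -1.053 -0.401
v 0.018 -1.196 0.247
v 0.567 0.822 -0.969
v -0.551 0.679 -0.32
v 1.491 -0.739 0.28
v 0.373 -0.882 0.929
v 0.922 1.136 -0.287
v -0.196 0.993 0.361
v 2.966 -2.048 -2.801
v 3.208 -2.424 -2.114
v 1.815 -1.391 -2.037
v 2.057 -1.767 -1.35
v 3.643 -1.153 -2.55
v 3.885 -1.529 -1.863
v 2.492 -0.496 -1.786
v 2.734 -0.872 -1.099
f 2 1 5
f 2 5 3
f 3 5 6
f 3 6 4
f 5 1 7
f 5 7 6
f 6 7 8
f 6 8 4
f 7 1 9
f 7 9 8
f 8 9 10
f 8 10 4
f 9 1 11
f 9 11 10
f 10 11 12
f 10 12 4
f 11 1 13
f 11 13 12
f 12 13 14
f 12 14 4
f 13 1 15
f 13 15 14
f 14 15 16
f 14 16 4
f 15 1 17
f 15 17 16
f 16 17 18
f 16 18 4
f 17 1 19
f 17 19 18
f 18 19 20
f 18 20 4
f 19 1 21
f 19 21 20
f 20 21 22
f 20 22 4
f 21 1 2
f 21 2 22
f 22 2 3
f 22 3 4
f 24 23 27
f 24 27 25
f 25 27 28
f 25 28 26
f 27 23 29
f 27 29 28
f 28 29 30
f 28 30 26
f 29 23 31
f 29 31 30
f 30 31 32
f 30 32 26
f 31 23 33
f 31 33 32
f 32 33 34
f 32 34 26
f 33 23 35
f 33 35 34
f 34 35 36
f 34 36 26
f 35 23 37
f 35 37 36
f 36 37 38
f 36 38 26
f 37 23 39
f 37 39 38
f 38 39 40
f 38 40 26
f 39 23 41
f 39 41 40
f 40 41 42
f 40 42 26
f 41 23 43
f 41 43 42
f 42 43 44
f 42 44 26
f 43 23 24
f 43 24 44
f 44 24 25
f 44 25 26
f 46 48 45
f 49 46 45
f 45 48 47
f 47 49 45
f 46 52 48
f 50 46 49
f 50 52 46
f 48 52 47
f 51 49 47
f 47 52 51
f 51 50 49
f 52 50 51
f 54 56 53
f 57 54 53
f 53 56 55
f 55 57 53
f 54 60 56
f 58 54 57
f 58 60 54
f 56 60 55
f 59 57 55
f 55 60 59
f 59 58 57
f 60 58 59



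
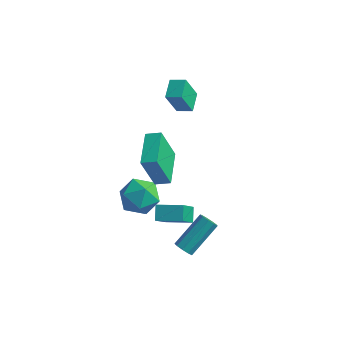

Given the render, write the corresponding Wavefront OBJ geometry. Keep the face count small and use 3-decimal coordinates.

v -1.109 -2.476 1.583
v -1.563 -3.057 3.645
v -1.85 -0.641 1.937
v -2.303 -1.222 3.999
v -0.357 -2.218 1.821
v -0.81 -2.799 3.883
v -1.097 -0.383 2.175
v -1.551 -0.964 4.237
v -0.668 -2.18 -1.67
v -0.52 -3.549 -0.125
v -0.967 -1.559 -1.092
v -0.819 -2.928 0.454
v 0.639 -1.772 -1.434
v 0.787 -3.141 0.112
v 0.34 -1.151 -0.855
v 0.488 -2.52 0.69
v 0.414 -2.353 -3.286
v 0.788 -2.2 -3.659
v 1.381 -0.595 -2.407
v 1.006 -0.747 -2.034
v 0.461 -2.027 -3.726
v 1.054 -0.421 -2.475
v 0.112 -2.006 -3.588
v 0.705 -0.401 -2.336
v -0.096 -2.147 -3.308
v 0.497 -0.542 -2.056
v -0.066 -2.385 -3.018
v 0.527 -0.78 -1.766
v 0.189 -2.607 -2.853
v 0.782 -1.002 -1.601
v 0.549 -2.711 -2.891
v 1.142 -1.106 -1.639
v 0.845 -2.646 -3.114
v 1.438 -1.041 -1.862
v 0.94 -2.445 -3.417
v 1.533 -0.84 -2.165
v -3.031 3.424 1.523
v -3.352 2.781 3.097
v -3.35 4.516 1.905
v -3.671 3.873 3.478
v -2.189 3.587 1.762
v -2.51 2.944 3.335
v -2.508 4.679 2.143
v -2.829 4.036 3.717
v -4.635 0.147 -3.272
v -4.093 0.607 -2.306
v -2.907 -0.167 -4.094
v -2.365 0.293 -3.128
v -2.935 -0.759 -3.052
v -4.003 -0.565 -2.544
v -2.997 1.005 -3.856
v -4.065 1.199 -3.348
v -3.081 1.137 -2.668
v -3.042 0.047 -2.171
v -3.958 0.393 -4.229
v -3.919 -0.697 -3.732
f 2 4 1
f 5 2 1
f 1 4 3
f 3 5 1
f 2 8 4
f 6 2 5
f 6 8 2
f 4 8 3
f 7 5 3
f 3 8 7
f 7 6 5
f 8 6 7
f 10 12 9
f 13 10 9
f 9 12 11
f 11 13 9
f 10 16 12
f 14 10 13
f 14 16 10
f 12 16 11
f 15 13 11
f 11 16 15
f 15 14 13
f 16 14 15
f 18 17 21
f 18 21 19
f 19 21 22
f 19 22 20
f 21 17 23
f 21 23 22
f 22 23 24
f 22 24 20
f 23 17 25
f 23 25 24
f 24 25 26
f 24 26 20
f 25 17 27
f 25 27 26
f 26 27 28
f 26 28 20
f 27 17 29
f 27 29 28
f 28 29 30
f 28 30 20
f 29 17 31
f 29 31 30
f 30 31 32
f 30 32 20
f 31 17 33
f 31 33 32
f 32 33 34
f 32 34 20
f 33 17 35
f 33 35 34
f 34 35 36
f 34 36 20
f 35 17 18
f 35 18 36
f 36 18 19
f 36 19 20
f 38 40 37
f 41 38 37
f 37 40 39
f 39 41 37
f 38 44 40
f 42 38 41
f 42 44 38
f 40 44 39
f 43 41 39
f 39 44 43
f 43 42 41
f 44 42 43
f 45 56 50
f 45 50 46
f 45 46 52
f 45 52 55
f 45 55 56
f 46 50 54
f 50 56 49
f 56 55 47
f 55 52 51
f 52 46 53
f 48 54 49
f 48 49 47
f 48 47 51
f 48 51 53
f 48 53 54
f 49 54 50
f 47 49 56
f 51 47 55
f 53 51 52
f 54 53 46



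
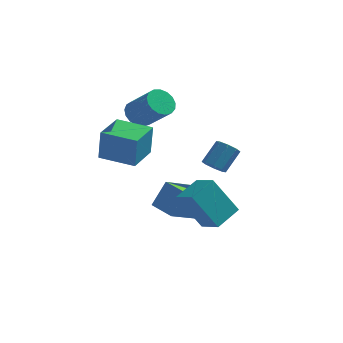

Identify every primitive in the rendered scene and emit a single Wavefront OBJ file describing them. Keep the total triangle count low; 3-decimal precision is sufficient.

v -2.053 -1.406 0.644
v -1.935 -1.458 2.168
v -1.711 0.137 0.67
v -1.592 0.084 2.195
v -0.428 -1.764 0.505
v -0.309 -1.817 2.03
v -0.085 -0.222 0.532
v 0.033 -0.274 2.056
v -1.152 2.389 1.399
v -0.673 2.231 0.844
v 0.451 1.632 1.986
v -0.028 1.791 2.541
v -0.588 2.567 0.938
v 0.536 1.968 2.079
v -0.633 2.862 1.136
v 0.491 2.264 2.277
v -0.796 3.05 1.395
v 0.328 2.451 2.537
v -1.041 3.086 1.656
v 0.083 2.487 2.797
v -1.311 2.962 1.857
v -0.187 2.363 2.998
v -1.545 2.707 1.953
v -0.421 2.108 3.095
v -1.689 2.38 1.923
v -0.565 1.781 3.064
v -1.71 2.054 1.773
v -0.586 1.456 2.914
v -1.603 1.806 1.537
v -0.479 1.207 2.678
v -1.392 1.691 1.27
v -0.268 1.092 2.411
v -1.127 1.736 1.032
v -0.003 1.137 2.173
v -0.867 1.931 0.879
v 0.256 1.332 2.02
v 2.709 -0.833 0.27
v 3.036 -0.58 -0.123
v 3.517 0.166 0.757
v 3.191 -0.087 1.15
v 2.649 -0.385 -0.077
v 3.13 0.361 0.803
v 2.297 -0.452 0.172
v 2.778 0.294 1.052
v 2.187 -0.742 0.478
v 2.668 0.004 1.359
v 2.383 -1.086 0.663
v 2.864 -0.34 1.543
v 2.77 -1.281 0.617
v 3.251 -0.535 1.497
v 3.122 -1.214 0.368
v 3.603 -0.468 1.248
v 3.232 -0.924 0.061
v 3.713 -0.178 0.942
v -0.11 0.043 -2.869
v 0.415 0.508 -1.647
v 0.813 1.543 -3.838
v 1.339 2.008 -2.615
v 0.881 -0.668 -3.025
v 1.407 -0.203 -1.802
v 1.805 0.832 -3.993
v 2.33 1.297 -2.771
v 2.167 -2.842 -0.459
v 2.84 -1.759 0.014
v 1.358 -2.123 -0.954
v 2.031 -1.04 -0.48
v 3.249 -2.78 -2.14
v 3.922 -1.697 -1.666
v 2.44 -2.061 -2.634
v 3.113 -0.978 -2.161
f 2 4 1
f 5 2 1
f 1 4 3
f 3 5 1
f 2 8 4
f 6 2 5
f 6 8 2
f 4 8 3
f 7 5 3
f 3 8 7
f 7 6 5
f 8 6 7
f 10 9 13
f 10 13 11
f 11 13 14
f 11 14 12
f 13 9 15
f 13 15 14
f 14 15 16
f 14 16 12
f 15 9 17
f 15 17 16
f 16 17 18
f 16 18 12
f 17 9 19
f 17 19 18
f 18 19 20
f 18 20 12
f 19 9 21
f 19 21 20
f 20 21 22
f 20 22 12
f 21 9 23
f 21 23 22
f 22 23 24
f 22 24 12
f 23 9 25
f 23 25 24
f 24 25 26
f 24 26 12
f 25 9 27
f 25 27 26
f 26 27 28
f 26 28 12
f 27 9 29
f 27 29 28
f 28 29 30
f 28 30 12
f 29 9 31
f 29 31 30
f 30 31 32
f 30 32 12
f 31 9 33
f 31 33 32
f 32 33 34
f 32 34 12
f 33 9 35
f 33 35 34
f 34 35 36
f 34 36 12
f 35 9 10
f 35 10 36
f 36 10 11
f 36 11 12
f 38 37 41
f 38 41 39
f 39 41 42
f 39 42 40
f 41 37 43
f 41 43 42
f 42 43 44
f 42 44 40
f 43 37 45
f 43 45 44
f 44 45 46
f 44 46 40
f 45 37 47
f 45 47 46
f 46 47 48
f 46 48 40
f 47 37 49
f 47 49 48
f 48 49 50
f 48 50 40
f 49 37 51
f 49 51 50
f 50 51 52
f 50 52 40
f 51 37 53
f 51 53 52
f 52 53 54
f 52 54 40
f 53 37 38
f 53 38 54
f 54 38 39
f 54 39 40
f 56 58 55
f 59 56 55
f 55 58 57
f 57 59 55
f 56 62 58
f 60 56 59
f 60 62 56
f 58 62 57
f 61 59 57
f 57 62 61
f 61 60 59
f 62 60 61
f 64 66 63
f 67 64 63
f 63 66 65
f 65 67 63
f 64 70 66
f 68 64 67
f 68 70 64
f 66 70 65
f 69 67 65
f 65 70 69
f 69 68 67
f 70 68 69



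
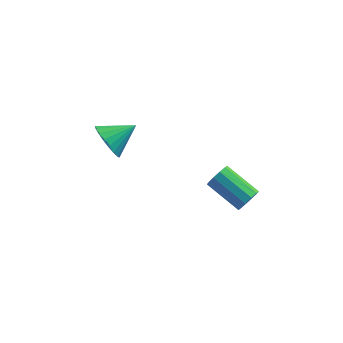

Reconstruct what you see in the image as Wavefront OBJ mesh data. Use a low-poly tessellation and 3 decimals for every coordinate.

v 3.303 -4.301 -4.283
v 3.61 -4.232 -3.772
v 2.223 -3.449 -3.046
v 1.917 -3.519 -3.557
v 3.669 -3.932 -3.983
v 2.282 -3.15 -3.257
v 3.588 -3.774 -4.308
v 2.201 -2.991 -3.582
v 3.398 -3.817 -4.624
v 2.012 -3.034 -3.898
v 3.173 -4.045 -4.809
v 1.786 -3.262 -4.084
v 2.997 -4.371 -4.794
v 1.61 -3.588 -4.068
v 2.938 -4.67 -4.583
v 1.551 -3.888 -3.857
v 3.019 -4.829 -4.258
v 1.632 -4.046 -3.532
v 3.208 -4.786 -3.942
v 1.822 -4.003 -3.216
v 3.434 -4.558 -3.756
v 2.047 -3.775 -3.031
v -2.562 -3.638 -1.779
v -1.992 -4.133 -2.269
v -1.478 -3.002 -1.161
v -2.043 -3.834 -2.488
v -2.184 -3.5 -2.584
v -2.39 -3.191 -2.541
v -2.626 -2.959 -2.366
v -2.851 -2.844 -2.09
v -3.025 -2.867 -1.759
v -3.12 -3.023 -1.433
v -3.118 -3.285 -1.166
v -3.02 -3.609 -1.005
v -2.843 -3.937 -0.978
v -2.617 -4.214 -1.089
v -2.381 -4.391 -1.32
v -2.177 -4.438 -1.63
v -2.039 -4.347 -1.965
f 2 1 5
f 2 5 3
f 3 5 6
f 3 6 4
f 5 1 7
f 5 7 6
f 6 7 8
f 6 8 4
f 7 1 9
f 7 9 8
f 8 9 10
f 8 10 4
f 9 1 11
f 9 11 10
f 10 11 12
f 10 12 4
f 11 1 13
f 11 13 12
f 12 13 14
f 12 14 4
f 13 1 15
f 13 15 14
f 14 15 16
f 14 16 4
f 15 1 17
f 15 17 16
f 16 17 18
f 16 18 4
f 17 1 19
f 17 19 18
f 18 19 20
f 18 20 4
f 19 1 21
f 19 21 20
f 20 21 22
f 20 22 4
f 21 1 2
f 21 2 22
f 22 2 3
f 22 3 4
f 24 23 26
f 24 26 25
f 26 23 27
f 26 27 25
f 27 23 28
f 27 28 25
f 28 23 29
f 28 29 25
f 29 23 30
f 29 30 25
f 30 23 31
f 30 31 25
f 31 23 32
f 31 32 25
f 32 23 33
f 32 33 25
f 33 23 34
f 33 34 25
f 34 23 35
f 34 35 25
f 35 23 36
f 35 36 25
f 36 23 37
f 36 37 25
f 37 23 38
f 37 38 25
f 38 23 39
f 38 39 25
f 39 23 24
f 39 24 25



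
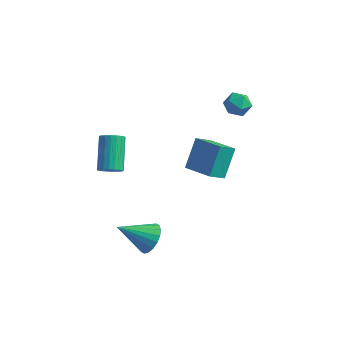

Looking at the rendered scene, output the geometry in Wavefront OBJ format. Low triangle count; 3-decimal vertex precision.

v 0.324 -0.855 -0.926
v 0.285 0.234 0.482
v 0.692 -0.03 -1.553
v 0.654 1.059 -0.146
v 1.906 -1.279 -0.554
v 1.868 -0.19 0.853
v 2.275 -0.454 -1.182
v 2.236 0.635 0.226
v -1.943 -3.992 0.278
v -1.402 -3.67 0.238
v -2.057 -2.407 1.542
v -2.597 -2.728 1.582
v -1.548 -3.555 0.053
v -2.202 -2.292 1.358
v -1.762 -3.515 -0.092
v -2.416 -2.252 1.212
v -2.007 -3.558 -0.174
v -2.661 -2.295 1.13
v -2.241 -3.675 -0.178
v -2.895 -2.412 1.126
v -2.423 -3.847 -0.103
v -3.078 -2.584 1.201
v -2.523 -4.045 0.038
v -3.177 -2.781 1.342
v -2.522 -4.232 0.221
v -3.177 -2.969 1.525
v -2.421 -4.379 0.413
v -3.076 -3.116 1.717
v -2.237 -4.458 0.582
v -2.892 -3.195 1.886
v -2.003 -4.457 0.698
v -2.657 -3.194 2.003
v -1.758 -4.375 0.742
v -2.412 -3.112 2.046
v -1.545 -4.227 0.706
v -2.199 -2.964 2.01
v -1.4 -4.038 0.595
v -2.055 -2.775 1.899
v -1.35 -3.841 0.43
v -2.005 -2.578 1.734
v 0.357 2.815 1.35
v 0.631 3.278 1.912
v 1.509 2.742 0.848
v 1.783 3.205 1.41
v 1.549 2.483 1.581
v 0.837 2.528 1.891
v 1.303 3.492 0.869
v 0.591 3.537 1.179
v 1.216 3.696 1.615
v 1.368 3.073 2.055
v 0.772 2.947 0.705
v 0.924 2.324 1.145
v -0.068 -3.519 -4.496
v 0.386 -3.291 -3.752
v -1.352 -4.461 -3.424
v 0.127 -2.988 -3.796
v -0.169 -2.79 -3.977
v -0.446 -2.737 -4.262
v -0.648 -2.838 -4.593
v -0.735 -3.074 -4.904
v -0.69 -3.398 -5.135
v -0.521 -3.746 -5.239
v -0.263 -4.05 -5.196
v 0.034 -4.248 -5.014
v 0.311 -4.301 -4.73
v 0.513 -4.2 -4.399
v 0.599 -3.964 -4.087
v 0.554 -3.64 -3.857
f 2 4 1
f 5 2 1
f 1 4 3
f 3 5 1
f 2 8 4
f 6 2 5
f 6 8 2
f 4 8 3
f 7 5 3
f 3 8 7
f 7 6 5
f 8 6 7
f 10 9 13
f 10 13 11
f 11 13 14
f 11 14 12
f 13 9 15
f 13 15 14
f 14 15 16
f 14 16 12
f 15 9 17
f 15 17 16
f 16 17 18
f 16 18 12
f 17 9 19
f 17 19 18
f 18 19 20
f 18 20 12
f 19 9 21
f 19 21 20
f 20 21 22
f 20 22 12
f 21 9 23
f 21 23 22
f 22 23 24
f 22 24 12
f 23 9 25
f 23 25 24
f 24 25 26
f 24 26 12
f 25 9 27
f 25 27 26
f 26 27 28
f 26 28 12
f 27 9 29
f 27 29 28
f 28 29 30
f 28 30 12
f 29 9 31
f 29 31 30
f 30 31 32
f 30 32 12
f 31 9 33
f 31 33 32
f 32 33 34
f 32 34 12
f 33 9 35
f 33 35 34
f 34 35 36
f 34 36 12
f 35 9 37
f 35 37 36
f 36 37 38
f 36 38 12
f 37 9 39
f 37 39 38
f 38 39 40
f 38 40 12
f 39 9 10
f 39 10 40
f 40 10 11
f 40 11 12
f 41 52 46
f 41 46 42
f 41 42 48
f 41 48 51
f 41 51 52
f 42 46 50
f 46 52 45
f 52 51 43
f 51 48 47
f 48 42 49
f 44 50 45
f 44 45 43
f 44 43 47
f 44 47 49
f 44 49 50
f 45 50 46
f 43 45 52
f 47 43 51
f 49 47 48
f 50 49 42
f 54 53 56
f 54 56 55
f 56 53 57
f 56 57 55
f 57 53 58
f 57 58 55
f 58 53 59
f 58 59 55
f 59 53 60
f 59 60 55
f 60 53 61
f 60 61 55
f 61 53 62
f 61 62 55
f 62 53 63
f 62 63 55
f 63 53 64
f 63 64 55
f 64 53 65
f 64 65 55
f 65 53 66
f 65 66 55
f 66 53 67
f 66 67 55
f 67 53 68
f 67 68 55
f 68 53 54
f 68 54 55



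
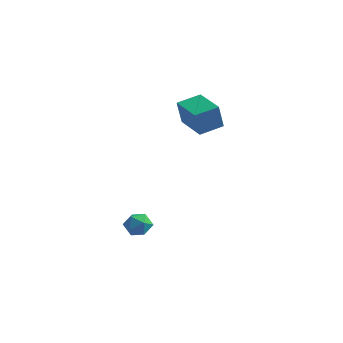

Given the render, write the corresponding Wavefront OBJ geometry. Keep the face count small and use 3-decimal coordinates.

v 0.083 1.371 -1.49
v 0.495 1.352 -2.035
v -0.675 0.788 -2.045
v -0.263 0.769 -2.59
v -0.099 0.42 -2.025
v 0.369 0.781 -1.682
v -0.549 1.359 -2.398
v -0.081 1.72 -2.055
v 0.105 1.345 -2.596
v 0.383 0.765 -2.365
v -0.563 1.375 -1.715
v -0.285 0.795 -1.484
v 1.749 3.113 2.916
v 1.657 2.831 4.14
v 0.41 3.982 3.014
v 0.317 3.7 4.239
v 2.383 4.06 3.181
v 2.29 3.778 4.406
v 1.043 4.929 3.28
v 0.951 4.647 4.504
f 1 12 6
f 1 6 2
f 1 2 8
f 1 8 11
f 1 11 12
f 2 6 10
f 6 12 5
f 12 11 3
f 11 8 7
f 8 2 9
f 4 10 5
f 4 5 3
f 4 3 7
f 4 7 9
f 4 9 10
f 5 10 6
f 3 5 12
f 7 3 11
f 9 7 8
f 10 9 2
f 14 16 13
f 17 14 13
f 13 16 15
f 15 17 13
f 14 20 16
f 18 14 17
f 18 20 14
f 16 20 15
f 19 17 15
f 15 20 19
f 19 18 17
f 20 18 19



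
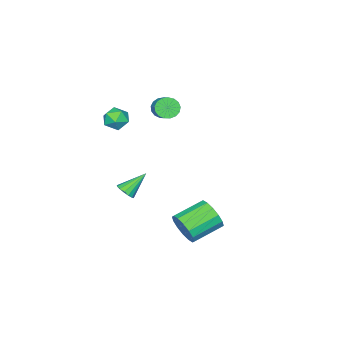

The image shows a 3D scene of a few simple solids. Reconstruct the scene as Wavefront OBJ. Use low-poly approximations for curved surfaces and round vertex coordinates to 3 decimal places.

v -2.012 -3.488 2.799
v -1.586 -3.392 2.226
v -0.843 -2.496 2.928
v -1.268 -2.592 3.501
v -1.833 -3.156 2.186
v -1.09 -2.259 2.888
v -2.122 -2.995 2.286
v -1.378 -2.099 2.988
v -2.384 -2.948 2.503
v -1.641 -2.051 3.206
v -2.562 -3.024 2.789
v -1.819 -2.128 3.491
v -2.613 -3.207 3.076
v -1.87 -2.31 3.779
v -2.527 -3.454 3.3
v -1.784 -2.557 4.003
v -2.323 -3.709 3.41
v -1.579 -2.813 4.112
v -2.047 -3.913 3.379
v -1.304 -3.017 4.081
v -1.763 -4.021 3.215
v -1.02 -3.124 3.918
v -1.536 -4.006 2.956
v -0.793 -3.109 3.658
v -1.418 -3.872 2.661
v -0.675 -2.976 3.363
v -1.436 -3.651 2.398
v -0.693 -2.754 3.1
v 1.63 -3.221 -2.063
v 2.087 -2.938 -1.735
v 0.49 -2.679 -0.937
v 1.984 -2.713 -1.947
v 1.786 -2.624 -2.191
v 1.546 -2.695 -2.4
v 1.329 -2.907 -2.518
v 1.191 -3.202 -2.515
v 1.172 -3.503 -2.39
v 1.275 -3.728 -2.178
v 1.473 -3.817 -1.934
v 1.713 -3.746 -1.725
v 1.931 -3.534 -1.607
v 2.068 -3.239 -1.61
v 1.505 0.733 -3.406
v 1.958 1.118 -2.553
v 0.248 1.773 -1.941
v -0.205 1.387 -2.794
v 1.981 1.516 -2.915
v 0.271 2.171 -2.303
v 1.876 1.704 -3.408
v 0.166 2.359 -2.796
v 1.672 1.632 -3.901
v -0.038 2.286 -3.289
v 1.423 1.319 -4.261
v -0.287 1.973 -3.649
v 1.196 0.849 -4.392
v -0.514 1.503 -3.78
v 1.052 0.347 -4.259
v -0.658 1.002 -3.647
v 1.029 -0.051 -3.897
v -0.681 0.604 -3.285
v 1.134 -0.239 -3.404
v -0.576 0.416 -2.792
v 1.338 -0.166 -2.911
v -0.372 0.488 -2.299
v 1.587 0.147 -2.551
v -0.123 0.801 -1.939
v 1.814 0.617 -2.42
v 0.104 1.271 -1.808
v 1.371 -3.166 4.207
v 1.94 -2.623 3.973
v 2.22 -4.157 3.967
v 2.789 -3.614 3.733
v 2.563 -3.659 4.52
v 2.038 -3.046 4.669
v 2.122 -3.734 3.271
v 1.597 -3.121 3.42
v 2.403 -2.974 3.395
v 2.676 -2.927 4.167
v 1.484 -3.853 3.773
v 1.757 -3.806 4.545
f 2 1 5
f 2 5 3
f 3 5 6
f 3 6 4
f 5 1 7
f 5 7 6
f 6 7 8
f 6 8 4
f 7 1 9
f 7 9 8
f 8 9 10
f 8 10 4
f 9 1 11
f 9 11 10
f 10 11 12
f 10 12 4
f 11 1 13
f 11 13 12
f 12 13 14
f 12 14 4
f 13 1 15
f 13 15 14
f 14 15 16
f 14 16 4
f 15 1 17
f 15 17 16
f 16 17 18
f 16 18 4
f 17 1 19
f 17 19 18
f 18 19 20
f 18 20 4
f 19 1 21
f 19 21 20
f 20 21 22
f 20 22 4
f 21 1 23
f 21 23 22
f 22 23 24
f 22 24 4
f 23 1 25
f 23 25 24
f 24 25 26
f 24 26 4
f 25 1 27
f 25 27 26
f 26 27 28
f 26 28 4
f 27 1 2
f 27 2 28
f 28 2 3
f 28 3 4
f 30 29 32
f 30 32 31
f 32 29 33
f 32 33 31
f 33 29 34
f 33 34 31
f 34 29 35
f 34 35 31
f 35 29 36
f 35 36 31
f 36 29 37
f 36 37 31
f 37 29 38
f 37 38 31
f 38 29 39
f 38 39 31
f 39 29 40
f 39 40 31
f 40 29 41
f 40 41 31
f 41 29 42
f 41 42 31
f 42 29 30
f 42 30 31
f 44 43 47
f 44 47 45
f 45 47 48
f 45 48 46
f 47 43 49
f 47 49 48
f 48 49 50
f 48 50 46
f 49 43 51
f 49 51 50
f 50 51 52
f 50 52 46
f 51 43 53
f 51 53 52
f 52 53 54
f 52 54 46
f 53 43 55
f 53 55 54
f 54 55 56
f 54 56 46
f 55 43 57
f 55 57 56
f 56 57 58
f 56 58 46
f 57 43 59
f 57 59 58
f 58 59 60
f 58 60 46
f 59 43 61
f 59 61 60
f 60 61 62
f 60 62 46
f 61 43 63
f 61 63 62
f 62 63 64
f 62 64 46
f 63 43 65
f 63 65 64
f 64 65 66
f 64 66 46
f 65 43 67
f 65 67 66
f 66 67 68
f 66 68 46
f 67 43 44
f 67 44 68
f 68 44 45
f 68 45 46
f 69 80 74
f 69 74 70
f 69 70 76
f 69 76 79
f 69 79 80
f 70 74 78
f 74 80 73
f 80 79 71
f 79 76 75
f 76 70 77
f 72 78 73
f 72 73 71
f 72 71 75
f 72 75 77
f 72 77 78
f 73 78 74
f 71 73 80
f 75 71 79
f 77 75 76
f 78 77 70



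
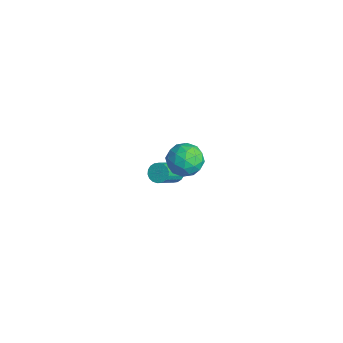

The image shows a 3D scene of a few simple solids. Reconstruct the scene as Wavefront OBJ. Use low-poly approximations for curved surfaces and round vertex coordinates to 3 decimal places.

v -2.439 2.978 -3.601
v -1.986 3.287 -3.55
v -1.369 2.21 -2.508
v -1.821 1.902 -2.559
v -2.132 3.374 -3.373
v -1.515 2.298 -2.332
v -2.338 3.383 -3.242
v -1.721 2.306 -2.201
v -2.565 3.311 -3.182
v -1.947 2.235 -2.14
v -2.766 3.174 -3.204
v -2.149 2.097 -2.163
v -2.902 2.998 -3.306
v -2.285 1.921 -2.264
v -2.947 2.818 -3.465
v -2.33 1.741 -2.424
v -2.891 2.67 -3.652
v -2.274 1.593 -2.61
v -2.745 2.582 -3.828
v -2.128 1.506 -2.787
v -2.539 2.574 -3.959
v -1.922 1.497 -2.918
v -2.313 2.645 -4.02
v -1.695 1.569 -2.978
v -2.111 2.783 -3.997
v -1.494 1.706 -2.956
v -1.975 2.959 -3.896
v -1.358 1.882 -2.854
v -1.93 3.139 -3.736
v -1.313 2.062 -2.695
v 1.638 1.667 2.469
v 2.428 2.04 2.284
v 2.312 0.52 3.036
v 3.102 0.893 2.851
v 2.579 1.246 3.483
v 2.162 1.955 3.133
v 2.578 0.605 2.187
v 2.161 1.314 1.837
v 3.009 1.384 2.109
v 3.01 1.78 2.911
v 1.73 0.78 2.409
v 1.731 1.176 3.211
v 1.974 1.954 2.327
v 2.766 0.606 2.993
v 2.459 0.813 3.365
v 2.923 1.033 3.256
v 1.817 1.904 2.826
v 2.282 2.124 2.717
v 2.371 1.657 3.422
v 2.458 0.436 2.603
v 2.923 0.656 2.494
v 1.817 1.527 2.064
v 2.281 1.747 1.955
v 2.369 0.903 1.898
v 2.78 1.788 2.115
v 3.176 1.114 2.448
v 2.868 0.944 2.058
v 2.623 1.361 1.853
v 2.78 2.021 2.586
v 3.177 1.346 2.919
v 2.869 1.554 3.291
v 2.624 1.971 3.085
v 3.122 1.635 2.484
v 1.563 1.214 2.401
v 1.96 0.539 2.734
v 2.116 0.589 2.235
v 1.871 1.006 2.029
v 1.564 1.446 2.872
v 1.96 0.772 3.205
v 2.117 1.199 3.467
v 1.872 1.616 3.262
v 1.618 0.925 2.836
f 2 1 5
f 2 5 3
f 3 5 6
f 3 6 4
f 5 1 7
f 5 7 6
f 6 7 8
f 6 8 4
f 7 1 9
f 7 9 8
f 8 9 10
f 8 10 4
f 9 1 11
f 9 11 10
f 10 11 12
f 10 12 4
f 11 1 13
f 11 13 12
f 12 13 14
f 12 14 4
f 13 1 15
f 13 15 14
f 14 15 16
f 14 16 4
f 15 1 17
f 15 17 16
f 16 17 18
f 16 18 4
f 17 1 19
f 17 19 18
f 18 19 20
f 18 20 4
f 19 1 21
f 19 21 20
f 20 21 22
f 20 22 4
f 21 1 23
f 21 23 22
f 22 23 24
f 22 24 4
f 23 1 25
f 23 25 24
f 24 25 26
f 24 26 4
f 25 1 27
f 25 27 26
f 26 27 28
f 26 28 4
f 27 1 29
f 27 29 28
f 28 29 30
f 28 30 4
f 29 1 2
f 29 2 30
f 30 2 3
f 30 3 4
f 31 68 47
f 68 42 71
f 47 71 36
f 68 71 47
f 31 47 43
f 47 36 48
f 43 48 32
f 47 48 43
f 31 43 52
f 43 32 53
f 52 53 38
f 43 53 52
f 31 52 64
f 52 38 67
f 64 67 41
f 52 67 64
f 31 64 68
f 64 41 72
f 68 72 42
f 64 72 68
f 32 48 59
f 48 36 62
f 59 62 40
f 48 62 59
f 36 71 49
f 71 42 70
f 49 70 35
f 71 70 49
f 42 72 69
f 72 41 65
f 69 65 33
f 72 65 69
f 41 67 66
f 67 38 54
f 66 54 37
f 67 54 66
f 38 53 58
f 53 32 55
f 58 55 39
f 53 55 58
f 34 60 46
f 60 40 61
f 46 61 35
f 60 61 46
f 34 46 44
f 46 35 45
f 44 45 33
f 46 45 44
f 34 44 51
f 44 33 50
f 51 50 37
f 44 50 51
f 34 51 56
f 51 37 57
f 56 57 39
f 51 57 56
f 34 56 60
f 56 39 63
f 60 63 40
f 56 63 60
f 35 61 49
f 61 40 62
f 49 62 36
f 61 62 49
f 33 45 69
f 45 35 70
f 69 70 42
f 45 70 69
f 37 50 66
f 50 33 65
f 66 65 41
f 50 65 66
f 39 57 58
f 57 37 54
f 58 54 38
f 57 54 58
f 40 63 59
f 63 39 55
f 59 55 32
f 63 55 59



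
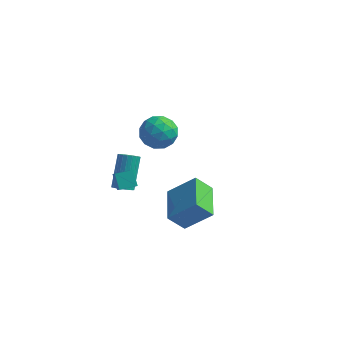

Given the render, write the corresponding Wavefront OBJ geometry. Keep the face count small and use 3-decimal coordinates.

v 2.097 -3.934 -1.619
v 1.305 -4.389 -0.611
v 1.267 -1.913 -1.357
v 0.475 -2.369 -0.35
v 3.545 -3.511 -0.29
v 2.753 -3.967 0.717
v 2.715 -1.491 -0.029
v 1.923 -1.946 0.979
v -1.572 -4.052 0.54
v -2.061 -3.532 1.296
v -2.109 -3.156 -0.423
v -2.598 -2.636 0.334
v -0.782 -3.464 0.646
v -1.271 -2.944 1.403
v -1.319 -2.568 -0.316
v -1.808 -2.048 0.44
v -3.677 3.68 -1.201
v -3.108 4.161 -0.262
v -1.972 3.179 -1.978
v -1.403 3.66 -1.039
v -2.053 2.663 -0.899
v -3.107 2.973 -0.419
v -1.973 4.367 -1.821
v -3.027 4.677 -1.341
v -2.055 4.586 -0.645
v -2.105 3.533 -0.075
v -2.975 3.807 -2.165
v -3.025 2.754 -1.595
v -3.542 3.964 -0.663
v -1.538 3.376 -1.577
v -1.92 2.79 -1.494
v -1.586 3.072 -0.942
v -3.542 3.266 -0.756
v -3.207 3.549 -0.204
v -2.587 2.668 -0.578
v -1.873 3.791 -2.036
v -1.538 4.074 -1.484
v -3.494 4.268 -1.298
v -3.16 4.55 -0.746
v -2.493 4.672 -1.662
v -2.589 4.497 -0.337
v -1.587 4.203 -0.793
v -1.921 4.618 -1.253
v -2.541 4.8 -0.971
v -2.618 3.878 -0.002
v -1.616 3.583 -0.458
v -1.998 2.997 -0.376
v -2.617 3.179 -0.094
v -1.999 4.128 -0.227
v -3.464 3.757 -1.782
v -2.462 3.462 -2.238
v -2.463 4.161 -2.146
v -3.082 4.343 -1.864
v -3.493 3.137 -1.447
v -2.491 2.843 -1.903
v -2.539 2.54 -1.269
v -3.159 2.722 -0.987
v -3.081 3.212 -2.013
v -2.64 -1.259 -2.114
v -2.006 -1.276 -2.024
v -2.207 0.122 -0.337
v -2.84 0.139 -0.426
v -2.033 -1.074 -2.195
v -2.233 0.324 -0.508
v -2.164 -0.903 -2.352
v -2.364 0.495 -0.665
v -2.378 -0.794 -2.467
v -2.578 0.603 -0.78
v -2.637 -0.766 -2.522
v -2.837 0.632 -0.835
v -2.896 -0.823 -2.505
v -3.096 0.575 -0.818
v -3.111 -0.955 -2.421
v -3.311 0.443 -0.734
v -3.245 -1.139 -2.284
v -3.445 0.258 -0.597
v -3.274 -1.345 -2.118
v -3.474 0.053 -0.43
v -3.194 -1.535 -1.95
v -3.394 -0.138 -0.263
v -3.017 -1.678 -1.811
v -3.217 -0.28 -0.124
v -2.776 -1.748 -1.724
v -2.976 -0.351 -0.037
v -2.511 -1.734 -1.705
v -2.711 -0.336 -0.018
v -2.268 -1.637 -1.756
v -2.468 -0.24 -0.069
v -2.09 -1.475 -1.869
v -2.29 -0.078 -0.182
f 2 4 1
f 5 2 1
f 1 4 3
f 3 5 1
f 2 8 4
f 6 2 5
f 6 8 2
f 4 8 3
f 7 5 3
f 3 8 7
f 7 6 5
f 8 6 7
f 10 12 9
f 13 10 9
f 9 12 11
f 11 13 9
f 10 16 12
f 14 10 13
f 14 16 10
f 12 16 11
f 15 13 11
f 11 16 15
f 15 14 13
f 16 14 15
f 17 54 33
f 54 28 57
f 33 57 22
f 54 57 33
f 17 33 29
f 33 22 34
f 29 34 18
f 33 34 29
f 17 29 38
f 29 18 39
f 38 39 24
f 29 39 38
f 17 38 50
f 38 24 53
f 50 53 27
f 38 53 50
f 17 50 54
f 50 27 58
f 54 58 28
f 50 58 54
f 18 34 45
f 34 22 48
f 45 48 26
f 34 48 45
f 22 57 35
f 57 28 56
f 35 56 21
f 57 56 35
f 28 58 55
f 58 27 51
f 55 51 19
f 58 51 55
f 27 53 52
f 53 24 40
f 52 40 23
f 53 40 52
f 24 39 44
f 39 18 41
f 44 41 25
f 39 41 44
f 20 46 32
f 46 26 47
f 32 47 21
f 46 47 32
f 20 32 30
f 32 21 31
f 30 31 19
f 32 31 30
f 20 30 37
f 30 19 36
f 37 36 23
f 30 36 37
f 20 37 42
f 37 23 43
f 42 43 25
f 37 43 42
f 20 42 46
f 42 25 49
f 46 49 26
f 42 49 46
f 21 47 35
f 47 26 48
f 35 48 22
f 47 48 35
f 19 31 55
f 31 21 56
f 55 56 28
f 31 56 55
f 23 36 52
f 36 19 51
f 52 51 27
f 36 51 52
f 25 43 44
f 43 23 40
f 44 40 24
f 43 40 44
f 26 49 45
f 49 25 41
f 45 41 18
f 49 41 45
f 60 59 63
f 60 63 61
f 61 63 64
f 61 64 62
f 63 59 65
f 63 65 64
f 64 65 66
f 64 66 62
f 65 59 67
f 65 67 66
f 66 67 68
f 66 68 62
f 67 59 69
f 67 69 68
f 68 69 70
f 68 70 62
f 69 59 71
f 69 71 70
f 70 71 72
f 70 72 62
f 71 59 73
f 71 73 72
f 72 73 74
f 72 74 62
f 73 59 75
f 73 75 74
f 74 75 76
f 74 76 62
f 75 59 77
f 75 77 76
f 76 77 78
f 76 78 62
f 77 59 79
f 77 79 78
f 78 79 80
f 78 80 62
f 79 59 81
f 79 81 80
f 80 81 82
f 80 82 62
f 81 59 83
f 81 83 82
f 82 83 84
f 82 84 62
f 83 59 85
f 83 85 84
f 84 85 86
f 84 86 62
f 85 59 87
f 85 87 86
f 86 87 88
f 86 88 62
f 87 59 89
f 87 89 88
f 88 89 90
f 88 90 62
f 89 59 60
f 89 60 90
f 90 60 61
f 90 61 62

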